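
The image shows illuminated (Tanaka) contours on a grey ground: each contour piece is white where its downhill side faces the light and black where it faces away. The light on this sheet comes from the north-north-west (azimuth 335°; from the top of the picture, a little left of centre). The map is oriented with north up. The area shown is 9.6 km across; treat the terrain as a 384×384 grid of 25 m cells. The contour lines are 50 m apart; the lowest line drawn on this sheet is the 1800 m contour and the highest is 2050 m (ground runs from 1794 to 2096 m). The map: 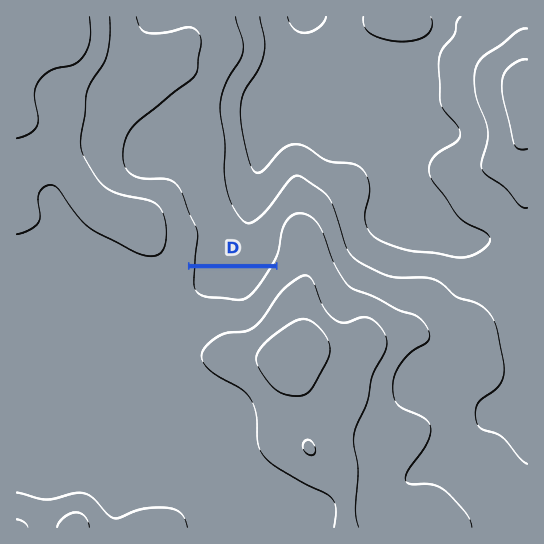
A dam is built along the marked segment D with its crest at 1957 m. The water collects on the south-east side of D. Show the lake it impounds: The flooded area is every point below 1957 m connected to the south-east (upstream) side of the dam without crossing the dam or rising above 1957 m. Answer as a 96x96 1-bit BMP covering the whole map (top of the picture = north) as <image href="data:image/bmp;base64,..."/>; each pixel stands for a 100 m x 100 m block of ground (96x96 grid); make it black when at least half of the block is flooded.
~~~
<image width="96" height="96" href="data:image/bmp;base64,Qk2+BAAAAAAAAD4AAAAoAAAAYAAAAGAAAAABAAEAAAAAAIAEAAATCwAAEwsAAAIAAAAAAAAA////AAAAAAAAAAAAAAAAAAAAAAAAAAAAAAAAAAAAAAAAAAAAAAAAAAAAAAAAAAAAAAAAAAAAAAAAAAAAAAAAAAAAAAAAAAAAAAAAAAAAAAAAAAAAAAAAAAAAAAAAAAAAAAAAAAAAAAAAAAAAAAAAAAAAAAAAAAAAAAAAAAAAAAAAAAAAAAAAAAAAAAAAAAAAAAAAAAAAAAAAAAAAAAAAAAAAAAAAAAAAAAAAAAAAAAAAAAAAAAAAAAAAAAAAAAAAAAAAAAAAAAAAAAAAAAAAAAAAAAAAAAAAAAAAAAAAAAAAAAAAAAAAAAAAAAAAAAAAAAAAAAAAAAAAAAAAAAAAAAAAAAAAAAAAAAAAAAAAAAAAAAAAAAAAAAAAAAAAAAAAAAAAAAAAAAAAAAAAAAAAAAAAAAAAAAAAAAAAAAAAAAAAAAAAAAAAAAAAAAAAAAAAAAAAAAAAAAAAAAAAAAAAAAAAAAAAAAAAAAAAAAAAAAAAAAAAAAAAAAAAAAAAAAAAAAAAAAAAAAAAAAAAAAAAAAAAAAAAAAAAAAAAAAAAAAAAAAAAAAAAAAAAAAAAAAAAAAAAAAAAAAAAAAAAAAAAAAAAAAAAAAAAAAAAAAAAAAAAAAAAAAAAAAAAAAAAAAAAAAAAAAAAAAAAAAAAAAAAAAAAAAAAAAAAEEAAAAAAAAAAAAAA//AAAAAAAAAAAAAA//gAAAAAAAAAAAAA//wAAAAAAAAAAAAA//wAAAAAAAAAAAAA//4AAAAAAAAAAAAA//8AAAAAAAAAAAAAf/8AAAAAAAAAAAAAAAAAAAAAAAAAAAAAAAAAAAAAAAAAAAAAAAAAAAAAAAAAAAAAAAAAAAAAAAAAAAAAAAAAAAAAAAAAAAAAAAAAAAAAAAAAAAAAAAAAAAAAAAAAAAAAAAAAAAAAAAAAAAAAAAAAAAAAAAAAAAAAAAAAAAAAAAAAAAAAAAAAAAAAAAAAAAAAAAAAAAAAAAAAAAAAAAAAAAAAAAAAAAAAAAAAAAAAAAAAAAAAAAAAAAAAAAAAAAAAAAAAAAAAAAAAAAAAAAAAAAAAAAAAAAAAAAAAAAAAAAAAAAAAAAAAAAAAAAAAAAAAAAAAAAAAAAAAAAAAAAAAAAAAAAAAAAAAAAAAAAAAAAAAAAAAAAAAAAAAAAAAAAAAAAAAAAAAAAAAAAAAAAAAAAAAAAAAAAAAAAAAAAAAAAAAAAAAAAAAAAAAAAAAAAAAAAAAAAAAAAAAAAAAAAAAAAAAAAAAAAAAAAAAAAAAAAAAAAAAAAAAAAAAAAAAAAAAAAAAAAAAAAAAAAAAAAAAAAAAAAAAAAAAAAAAAAAAAAAAAAAAAAAAAAAAAAAAAAAAAAAAAAAAAAAAAAAAAAAAAAAAAAAAAAAAAAAAAAAAAAAAAAAAAAAAAAAAAAAAAAAAAAAAAAAAAAAAAAAAAAAAAAAAAAAAAAAAAAAAAAAAAAAAAAAAAAAAAAAAAAAAAAAAAAAAAAAAAAAAAAAAAAAAAAAAAAAAAAAAAAAAAAAAAAAAAAAAAAAAAAAAAAA="/>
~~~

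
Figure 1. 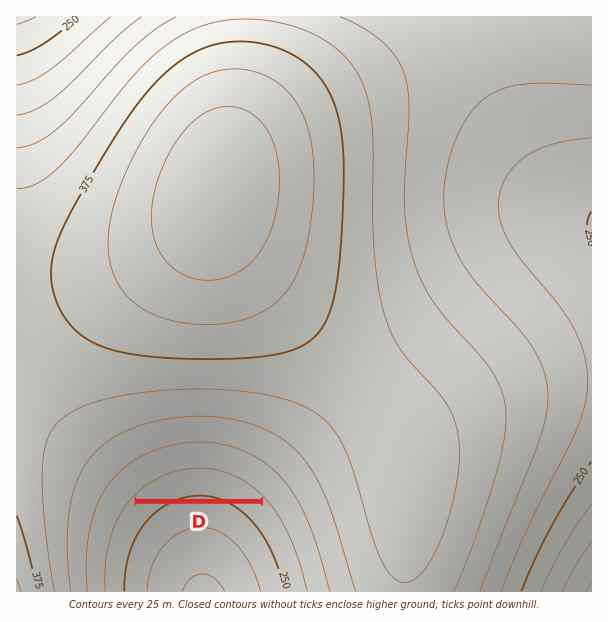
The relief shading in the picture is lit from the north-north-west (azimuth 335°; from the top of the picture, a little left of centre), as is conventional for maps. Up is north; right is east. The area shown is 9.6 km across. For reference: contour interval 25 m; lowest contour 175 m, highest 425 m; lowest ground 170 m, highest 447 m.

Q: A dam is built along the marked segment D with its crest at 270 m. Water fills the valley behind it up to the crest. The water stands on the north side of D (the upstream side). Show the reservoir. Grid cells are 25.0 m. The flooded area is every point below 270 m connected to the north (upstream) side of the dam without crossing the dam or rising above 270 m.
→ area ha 58.6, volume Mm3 5.29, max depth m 22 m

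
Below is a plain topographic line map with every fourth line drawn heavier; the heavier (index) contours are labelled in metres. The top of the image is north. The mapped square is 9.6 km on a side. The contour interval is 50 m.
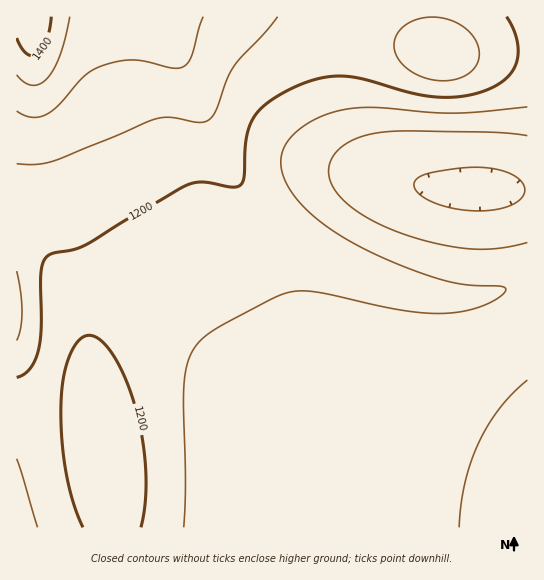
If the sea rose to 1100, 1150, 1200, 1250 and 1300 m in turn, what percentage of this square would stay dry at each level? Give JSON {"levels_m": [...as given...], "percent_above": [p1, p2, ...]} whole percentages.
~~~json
{"levels_m": [1100, 1150, 1200, 1250, 1300], "percent_above": [90, 57, 31, 12, 4]}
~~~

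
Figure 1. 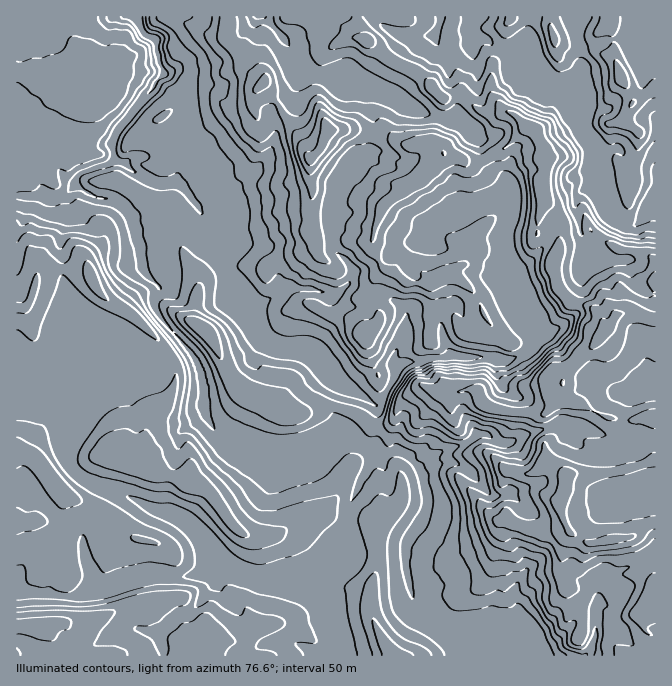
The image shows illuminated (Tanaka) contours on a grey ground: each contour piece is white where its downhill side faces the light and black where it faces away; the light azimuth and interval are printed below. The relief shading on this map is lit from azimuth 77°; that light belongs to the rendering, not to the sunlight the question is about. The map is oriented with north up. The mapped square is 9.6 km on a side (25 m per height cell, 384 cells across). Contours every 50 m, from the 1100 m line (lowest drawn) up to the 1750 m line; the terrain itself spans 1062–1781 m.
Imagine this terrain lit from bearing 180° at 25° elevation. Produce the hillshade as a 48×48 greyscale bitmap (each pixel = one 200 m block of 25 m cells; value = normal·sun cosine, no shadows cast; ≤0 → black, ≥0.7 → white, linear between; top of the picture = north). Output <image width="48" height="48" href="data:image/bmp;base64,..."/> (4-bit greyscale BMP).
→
<image width="48" height="48" href="data:image/bmp;base64,Qk32BAAAAAAAAHYAAAAoAAAAMAAAADAAAAABAAQAAAAAAIAEAAATCwAAEwsAABAAAAAAAAAAAAAAABEREQAiIiIAMzMzAERERABVVVUAZmZmAHd3dwCIiIgAmZmZAKqqqgC7u7sAzMzMAN3d3QDu7u4A////AJqqqod3eZmZmqmaqKq5Q0V5mZqr3vmGq5qqqpiImHiYiaqqmaq4RFaaqqqs3MqIu1ZmZ5qqunZmeImZiZqmVnm7u7q925qKuxERIjWJq6ZFd2ZnipmHd5q8zMvN3KqYiVVWVUQ0VnZFZVVnmZiIiKqqzdzLu6uoaJqqqZl1RUZnd4mZmId4iaqZrd26qru6h6qpmau7u6iJq8u7qIh4iZqqrN7Ku93Mprqpmau8y5mb3dzLuYmJmYiavO79ze//6rupmZqphmit3Lu7u5mqqYeJve//zbzd3aqpqpl1RHrNt3iau6mauoiJvMy6uoZni5mbupdVeL3bdVVnmqiIu5iJp3d5uYh3aIirmGZ6ze7IVVVVZ6d3ipmqc1aaqpmYh5q4V5ve7tyFVnZmZpl3iJq5R7zJiqqqmauUe97tyohDRnd3d4p2d5qXi7qah4mau6lWm8yph2U0aJmYh3iHeLp4uTJJY1Z4ioZoh4iIh1NGmqu6mHeqrdzLcyNFVXeIiGaJhmd4h1Npu83dypq87//9mbymZ4mqqmeZmGZ3iXWLzN3cy7uI7e/+///szMupmniJmXZnipibzLqYmYZmnd7e/qms7sl2VZmJmYh3eKmruod2VWapOsurlSWKu4eIdZmZmZmIeJmrlmZmV5vbIBMhACNHmZmqqpmZmZmZmWnLdVRFib7qgAAAACEAR7zLqqqZmZmZpkzpZmZoms7suIVHibkgA63LqrqZmZmbg6/XV4qrvN3Myrze7tqDAWq7q8upmZq6N9xTWJvN3biLypm6u3aZhVebzLuqmsyUOXQTeZq8yoZ4u6qpqHir3WZ5qIqqrMgzZTVombiId3iYzt27l4ms61RFRXmqvIIkh3eZm8uZrKis7t3ch4msxkM0SHiZqUNVqpd4q7zd/sqsuYipiZqrp3QzV3d3hleIqZd4mHrN2r3Kd2VoqqvJmYd2ZXVVQmmJmZiJmHmruLzKiHd4maraeYl0IVMzEmh6mZiJmaqqqZmbqZmHiaireIcQADIkRVWKmYeZmaqpmYiLu6mHeah6lnImZERVZUaqmHiqmaqZqZh5zcupmJiKhUOMyIiYV5q4Znqpqpmauph3ve27upmadlebyqu6mZlniZqZqomcy5h1ac3dy6upiImpqpqb2oV5vLmZq5id3ah2Z4ztvNypu5mompmavKjLqqmavdqqvtuZqpmmWMypiIqpvJmqqqmrqZqr3uulfe26h2UiR4y4Q3zd3Jqqq8xYqpm8zMyEZ4mHMREmu7uDNJvOuqqru76UeZm7u6t1URNVRFiry7QAN5iKqqqqqqzXN5mZm8p2MUV3is27dzACaZiprKqpmZnMU3mZmbl3RoiavMlWVRNompq8eZmYiZmrhnmap2Z4iZq8y3NEVmiay6qpZoiIiIiYjKq6p1Z5q7zclkR2ZYmb7MuViIiIiHd0m8zMl2aKq83YVWeYhqqsyruHmYiIh2Q067ualli6qZl2iZmZmc27mJmpmYiIh1II/rl4lTnbunU2zLmJms7Ld3i5mQ=="/>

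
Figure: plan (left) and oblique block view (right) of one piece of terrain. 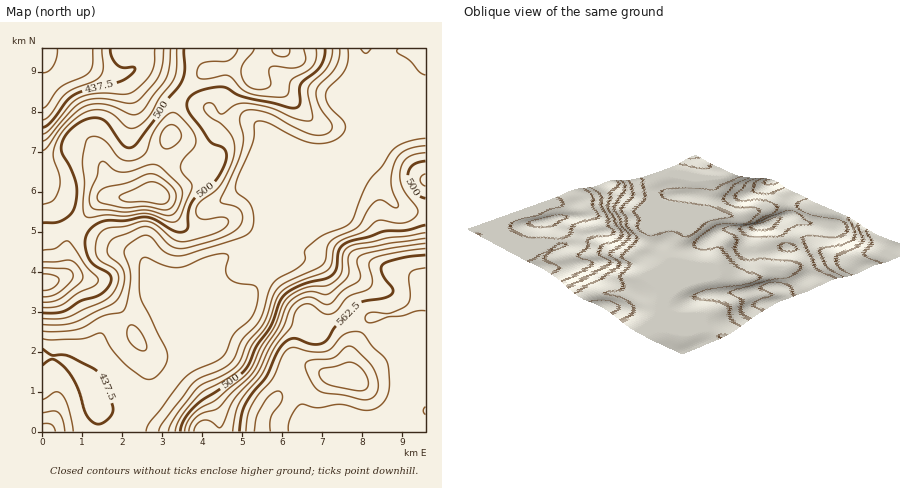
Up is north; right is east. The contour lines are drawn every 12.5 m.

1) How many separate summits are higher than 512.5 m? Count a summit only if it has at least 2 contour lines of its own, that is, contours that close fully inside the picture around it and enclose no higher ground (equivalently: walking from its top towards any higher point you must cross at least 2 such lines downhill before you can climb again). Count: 2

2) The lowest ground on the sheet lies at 405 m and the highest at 610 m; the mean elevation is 495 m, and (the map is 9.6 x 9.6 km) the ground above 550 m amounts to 15.4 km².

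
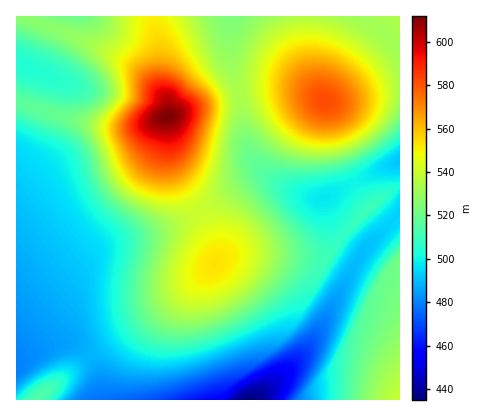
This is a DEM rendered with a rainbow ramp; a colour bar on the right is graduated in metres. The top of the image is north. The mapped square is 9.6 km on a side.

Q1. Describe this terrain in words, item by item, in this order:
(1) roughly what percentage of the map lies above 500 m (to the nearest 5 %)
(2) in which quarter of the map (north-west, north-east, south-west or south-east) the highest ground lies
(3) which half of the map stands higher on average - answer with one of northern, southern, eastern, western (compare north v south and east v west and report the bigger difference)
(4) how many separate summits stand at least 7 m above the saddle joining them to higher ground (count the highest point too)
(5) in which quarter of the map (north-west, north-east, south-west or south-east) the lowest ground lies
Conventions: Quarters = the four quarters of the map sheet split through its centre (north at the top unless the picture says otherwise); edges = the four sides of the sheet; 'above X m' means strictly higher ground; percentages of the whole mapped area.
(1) Ground above 500 m makes up about 70 % of the sheet.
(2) The highest ground is in the north-west quarter.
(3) The northern half stands higher on average than the southern half.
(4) Counting only tops that stand 7 m proud, the map has 5 summits.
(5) Look to the south-east quarter for the lowest ground.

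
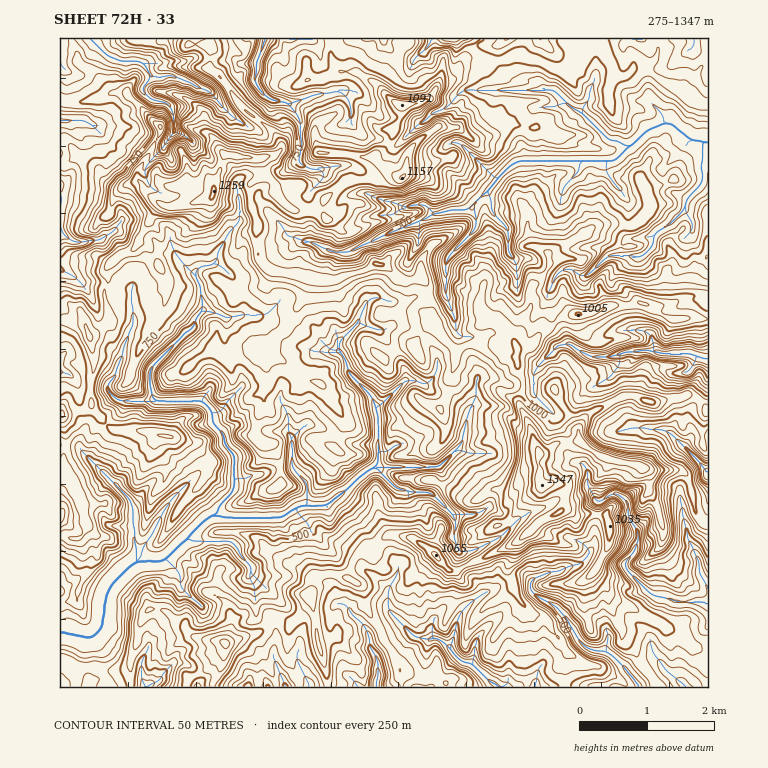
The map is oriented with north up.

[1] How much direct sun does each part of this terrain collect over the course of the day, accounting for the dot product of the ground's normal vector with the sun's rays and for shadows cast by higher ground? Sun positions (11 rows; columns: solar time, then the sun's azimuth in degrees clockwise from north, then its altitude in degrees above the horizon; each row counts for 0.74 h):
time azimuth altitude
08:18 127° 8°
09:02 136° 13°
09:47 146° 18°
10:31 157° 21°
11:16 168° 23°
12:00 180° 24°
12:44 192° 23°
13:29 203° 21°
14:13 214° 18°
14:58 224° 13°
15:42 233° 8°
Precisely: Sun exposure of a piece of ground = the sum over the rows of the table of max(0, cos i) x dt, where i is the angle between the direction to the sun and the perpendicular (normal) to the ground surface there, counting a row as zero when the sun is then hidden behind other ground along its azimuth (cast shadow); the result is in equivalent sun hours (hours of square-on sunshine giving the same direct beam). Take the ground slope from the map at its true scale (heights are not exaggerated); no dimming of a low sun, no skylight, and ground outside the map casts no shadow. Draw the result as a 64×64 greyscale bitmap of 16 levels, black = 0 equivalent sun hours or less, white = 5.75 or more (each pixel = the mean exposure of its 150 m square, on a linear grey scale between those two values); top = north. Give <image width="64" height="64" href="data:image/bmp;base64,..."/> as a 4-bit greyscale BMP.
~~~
<image width="64" height="64" href="data:image/bmp;base64,Qk12CAAAAAAAAHYAAAAoAAAAQAAAAEAAAAABAAQAAAAAAAAIAAATCwAAEwsAABAAAAAAAAAAAAAAABEREQAiIiIAMzMzAERERABVVVUAZmZmAHd3dwCIiIgAmZmZAKqqqgC7u7sAzMzMAN3d3QDu7u4A////AJeHeYe2JYx5rMi4uZmWbIV6vLhoUl3Lqrmb7tlKczepqZl3iKt0FKnKu7i3q4eqZXhkNAADv83Jiazsc4tDi8liEQJZerZpmrvbmai7ialVhDMjADjsurpppyEntkjLqAAAAkmIimZ4rLmIiIhqgzlyIgEVprmqqqlAAV23e6qXESIjR4dnqXZHq6iIhll4WVIAAkWmequ7qCGZSYiqqVNVZUNnmYhQAAAUeJl1RWV3Q0mblag4u7uSFaeYeMl1UpqlVVaphSAAAyBoSIZDJaU2rKaWbJWqulNJaqZ7hDVlvYVVZWhQAAAhIREFpkJqhWu6uXc2ynliE3zMqJQAAAFYVVVDIAAANiAAAFqoiKmJi7vMq4JKphFJy8umEQACNWV2VCIAAANBAAADQyaa3qmaur7/6WWVKf//23VBR7y3mIhUIQAAAAMxACISRpuUOLWr3f2N23UxI0jrhSbdunarqoUyAAAAJXUBaHURISR6hjnOmP/ry7dBAVpCbe2od9vLd1MhAAIwACd1MgAASaloitkQOv/v/ty2J6cY/qZY3rqcdFchAAAANkEQAAI1iL3tUhAQKv///+dWyzJ+uYq5vLdGdYUxESR1AAAAAiIVzKMCAVhSO//GWoeZVYuWrBOXETWUimQkQwAAAAABEBIQAAMhVYgye63siHYliWaeNmR6ZIhbpjEAAAAAAAABIgAAAAAAAVMV7+q5Qkl2V5aJeKdli1W7lVh1VBAAAAExAAAAFGIUaGIWhBFVTaVmZMlSJDh9o3y5Q33+lTQQA2IAAABGV4eHzpVVAAJKxWVlpjIBXIjaSLtzRWm4a5USIAAAEzIiVHZ724Vpaad2dVKEQxRq2Jy1mUVRAiFp2lIAAiViEyICR2QiSG7978vKUVMkWLi9urp5VJqGJKqptiAAAAASIBE2dCEFiu7JZWQlQ0i7mpyquoQ0StpWy6y7U3mapRAAA0WIdnqrYxARAChGm9y4ms7McSi8uVe5hSEjYTZ5c2iHZmJJrFAAAAIRSMusvLuJqGIzObYiVWQmmnOrpkaFVGeGQQIzAAAAASVF3KmVVDEAEAJTN4h3EnmnQ2qqqXVneIQwACMAAAEkV3q5ymAAAABGQlqKupu7qlMzSKvLZVZnNhAAAUESNXmXiyR4EAAAAAAleceGu7qnRDNpq6ZWZDNkAAIAFoZay6pkEzMQEAAAA0e1eYm7u5ZUNzN1AWmJu1EBZQAAKJQjaIEhNhPKAZvMg4g2mXm5ZAF7sxAYmYdiAyJVQAAAAAAAAANpglkjrd26qamJp1QyFc3YaJWGVUaoIAIhAAAAAAABiXi0OGESat2quoqEETRJ3ZfOlmd5q5cwACIAAAAAAABViYdHpBEVqmiZhlUwAVqoW9hYd5zJh4IAEAAAAAAAAqmpiVWqMQFVRmVXZohkeGEohGuEmYVmiiAEiFIAASNIu5eadHukASQzM0aZmYkzEEQVmTFWVlQ32quGRmQY3M25YnmVWLhCUxIiNHh6jIE4ZFeGInqXMjNs3Muoeqrv/0YxNXd2q5UQNEVnerrMpnmYd1MTd1MiUje83u7/+URlVBFFZ3aIl3nMqqdoq8qIURRDIhVlIiBTEgADibx1QhEQAlVnZ3iHqoebqXirupmGmpZRFlVAAUMCAAAAEAADRgACZ3dnh2WJZWes3N3dzNy8u4ISZoURRhEAAAAAAAAAADiph4p0NHRHed24UySe/rYnQQMyMhESQAAAAAAAAAFFZXyqh0R4MomrUhEAAABrggMyAgEQAAGHVQAAAAAQEjRUFL6lR6vJindDERAAAAAoEWQAEBEDR2QyMAAAABACAAAAGJeb3MtYlmVAABQgAAEQSUAAAQRiFHZmIAAAEAImdRATi4nf7IaZhmib7ckgAAAAQgAAAQAAF6l0MQASAmVHlDOaq639lUdnz+37Y2YQAAAAAAATIAAANoh7cQEkUzN2iG7//dzZlVvt2UeqdDEQAAAAASRBAAABEhSpQCVEMknKu2et65V1rHMmc1l1MxASAAACZTIAAQIgFGiDIVVUWtyCVkNYdXeXRUNZUkr//N63QRIxIxAAARFXUzYgVWZDeRdmhVWHfJRXQAS+7e//+XiWMRABIAAAFGZHy2KnZRECEwARM6tncQAAARFYhJdmjahiAAATEAASQzEjRXliAREQACACnu67EBRlWaciVnvah7YgAAARERABdANVVTEhERACEBd1QkiQO7mFRBFXQUVty5ZXeau5YgE0MkVyEhMhEQAAMQAAAEEQAAAAMRm3E7h4qt3tuEIkIQI0VhAQIyI1EBVQAAAAETEAABaVAY7tQkasqnVmRKyDEUZ4ABRVVXYQMAAAAAAAEiABQRYQBDMxI2ZGQgEp2nh1aLy7qnZWQAABAAAAAAEQJAIRa7YAACM1VBEjE5yXmoib3piZh5UAACEAAQAAAAAAERaWeqQBIjNFdjJ7WHVEa9y3ISJHYAABAABBAAE1MQAjZxAAGFEQAAAAF8pnZ7qsx0IBIyAAAAAAFlEAAiSaqYmCAAADeYiZh1fMuXV7u8hCMyVzAAAAAUnGIRASEiE3hQAAAAFFdmeazcmJh2WKchI2aCAAAAE1QiIjIAIkQ0IQAAAAATJmZniXM1eZZEVnQRVkEBNVaJzbqXZhATICQyIQAAAAIDMiRTEWZohTMkeFJWITWbp5plVEQzMBEANkIRAUQQAABWICMXdURFYiVEZW"/>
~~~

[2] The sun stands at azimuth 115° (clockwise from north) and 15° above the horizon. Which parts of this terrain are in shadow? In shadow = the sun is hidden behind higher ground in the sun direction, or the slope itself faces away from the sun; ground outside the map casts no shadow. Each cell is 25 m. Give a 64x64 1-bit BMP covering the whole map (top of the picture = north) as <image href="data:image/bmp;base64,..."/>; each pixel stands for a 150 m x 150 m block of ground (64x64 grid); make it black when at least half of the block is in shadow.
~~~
<image width="64" height="64" href="data:image/bmp;base64,Qk0+AgAAAAAAAD4AAAAoAAAAQAAAAEAAAAABAAEAAAAAAAACAAATCwAAEwsAAAIAAAAAAAAA////AAAAAAASchLBgAEAQAL8AsGKAQCAP/4Fw4hBgYA+/gXDicACAH7/BYMPQAIg/3+FggNgMgD/P5aCDbAyAD8fn4AFiGAMv98/AIDg4AD//j8AgHAAAN/+f4DAE+BAj/5/kGQT+IED/3/4eYB5wQH///x74BzjAN///mP4DOPBb/////wM4sFn/////w3mwbC/////jebDsOP+//zPhIfY+f7//gPEB0T9z//+CAAPAP3H//4MAAMA8YP//giAAQDxA//+B+IggeMB//7nRgCB48H//OAKB/PgA//98AAD//AD//34A6f/4APv+Z4AZEPyB///n7zu46AFfPOPvubwAAwmO4OG5ngAHCYBz/zjPAAcYADAAOMegB3hggAwwQ7AH+GAADDJB+AGA4AAANgDAAdjhPwA8AIAAgeN/5jwAjAAB4z//PAGcAAHzt/w+McwPjfPDfT8AfF/t58D9/4B4f/7zAB3/xDgA/384Hf/AOBA//3wH/+AYEA//PCP/8BgACP4+cf/hmjAAPjpx//GaHAAfnuB//4z8MA+t5H//wH4wA+f2P//EYLAAA/A///9/+AAA+D//vm/MAAAQP/895+4AAQA//3P758BDAT//c//ggAcAP//n//4H2wA//8fH/gATAD//h84/AAMAN/+P2B8AAAAx/wfYB0AQAOM+B/gj5iAIw=="/>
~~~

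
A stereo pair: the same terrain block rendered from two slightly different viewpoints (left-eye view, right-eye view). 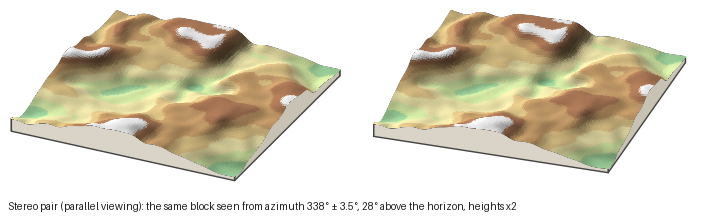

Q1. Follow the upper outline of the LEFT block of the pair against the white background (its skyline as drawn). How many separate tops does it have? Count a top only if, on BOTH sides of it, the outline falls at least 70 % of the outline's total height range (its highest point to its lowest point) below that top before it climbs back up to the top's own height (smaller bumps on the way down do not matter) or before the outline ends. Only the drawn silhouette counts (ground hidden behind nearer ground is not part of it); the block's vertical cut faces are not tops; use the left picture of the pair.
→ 0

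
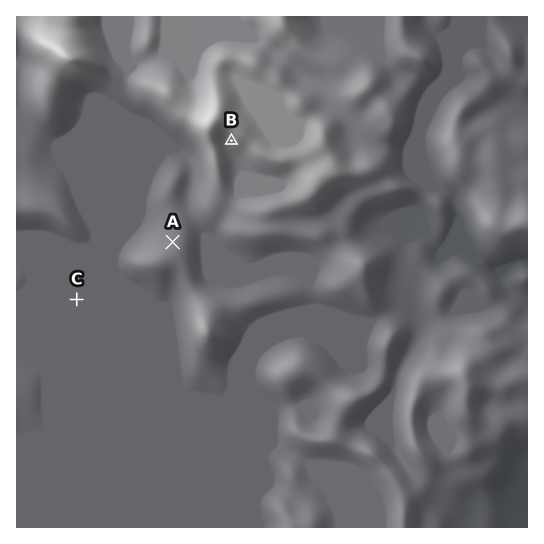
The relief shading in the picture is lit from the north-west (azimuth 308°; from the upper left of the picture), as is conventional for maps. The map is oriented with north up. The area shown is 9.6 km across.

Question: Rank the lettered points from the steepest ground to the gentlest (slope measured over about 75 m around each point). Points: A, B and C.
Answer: B A C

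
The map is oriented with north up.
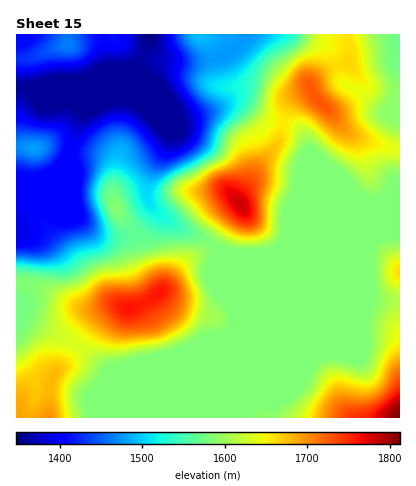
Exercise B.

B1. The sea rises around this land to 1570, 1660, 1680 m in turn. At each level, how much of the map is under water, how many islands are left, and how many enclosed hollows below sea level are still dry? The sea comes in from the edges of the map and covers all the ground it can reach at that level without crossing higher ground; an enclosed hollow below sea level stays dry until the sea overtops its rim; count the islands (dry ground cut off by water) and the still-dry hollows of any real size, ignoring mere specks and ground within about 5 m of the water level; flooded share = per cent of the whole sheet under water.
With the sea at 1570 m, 31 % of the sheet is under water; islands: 1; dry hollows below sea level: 0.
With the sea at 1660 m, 84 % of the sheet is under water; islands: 3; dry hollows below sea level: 0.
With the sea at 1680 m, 89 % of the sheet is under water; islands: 3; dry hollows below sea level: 0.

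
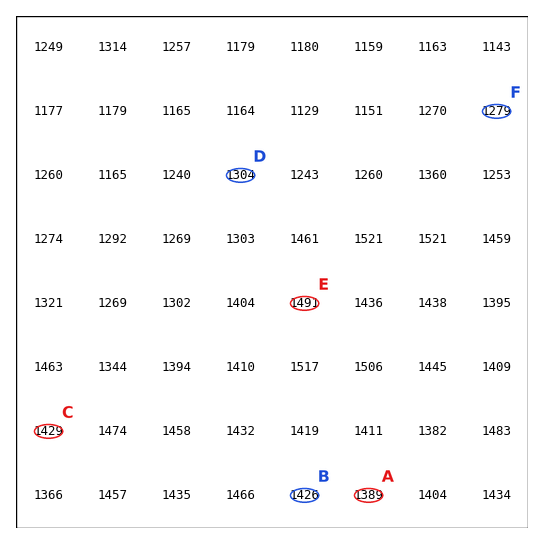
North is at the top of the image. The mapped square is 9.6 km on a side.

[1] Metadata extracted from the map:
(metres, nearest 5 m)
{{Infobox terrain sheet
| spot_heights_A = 1390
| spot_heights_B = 1425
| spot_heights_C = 1430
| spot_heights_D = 1305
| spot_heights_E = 1490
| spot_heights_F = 1280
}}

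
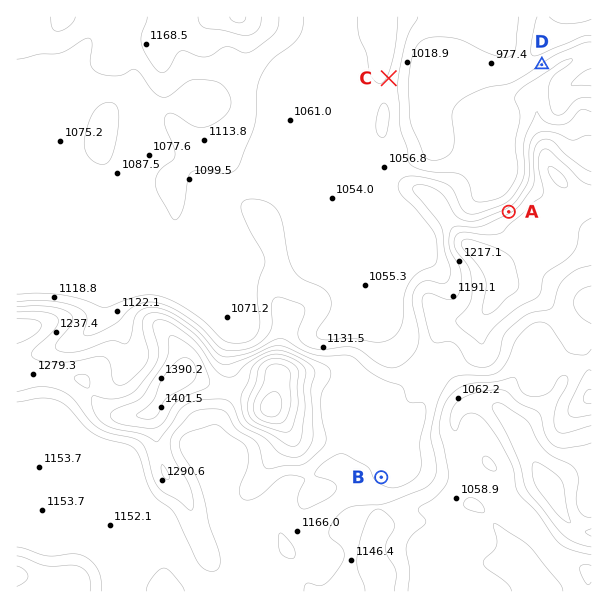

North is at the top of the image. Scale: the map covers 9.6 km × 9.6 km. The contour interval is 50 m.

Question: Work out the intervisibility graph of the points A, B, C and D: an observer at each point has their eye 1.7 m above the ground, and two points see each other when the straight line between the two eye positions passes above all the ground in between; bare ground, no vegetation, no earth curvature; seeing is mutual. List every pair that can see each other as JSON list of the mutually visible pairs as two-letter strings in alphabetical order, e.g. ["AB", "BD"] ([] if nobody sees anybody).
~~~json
["AC", "CD"]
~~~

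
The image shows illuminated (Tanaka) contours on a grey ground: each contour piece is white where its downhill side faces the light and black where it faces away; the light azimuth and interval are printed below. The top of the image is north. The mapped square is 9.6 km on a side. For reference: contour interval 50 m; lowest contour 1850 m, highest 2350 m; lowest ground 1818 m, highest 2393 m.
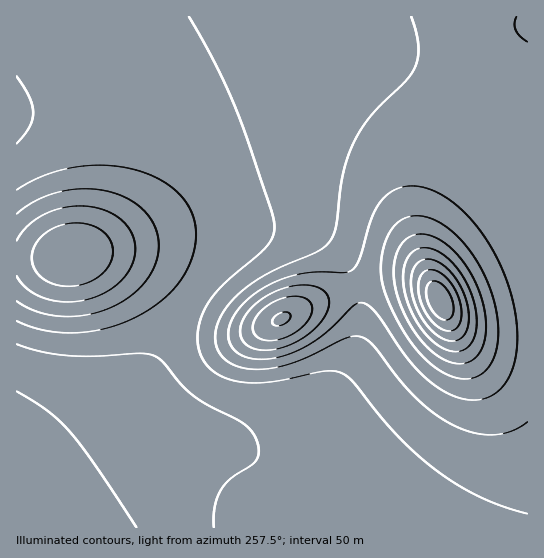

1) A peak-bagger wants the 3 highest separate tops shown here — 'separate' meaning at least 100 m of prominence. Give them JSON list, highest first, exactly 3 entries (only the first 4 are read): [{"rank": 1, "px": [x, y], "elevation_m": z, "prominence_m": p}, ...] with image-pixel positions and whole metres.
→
[{"rank": 1, "px": [439, 301], "elevation_m": 2393, "prominence_m": 575}, {"rank": 2, "px": [281, 319], "elevation_m": 2206, "prominence_m": 147}, {"rank": 3, "px": [71, 255], "elevation_m": 2149, "prominence_m": 209}]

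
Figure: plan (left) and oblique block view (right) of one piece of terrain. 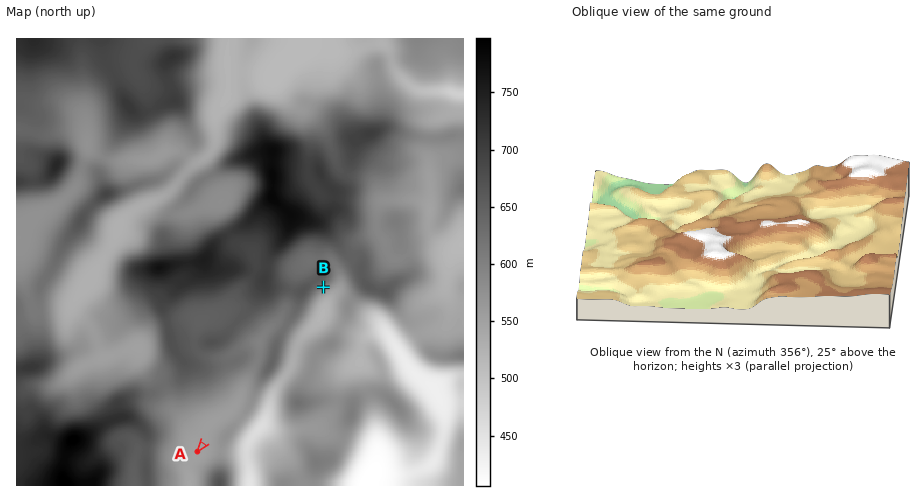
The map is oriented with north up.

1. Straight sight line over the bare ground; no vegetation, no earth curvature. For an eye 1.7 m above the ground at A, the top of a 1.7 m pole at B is hidden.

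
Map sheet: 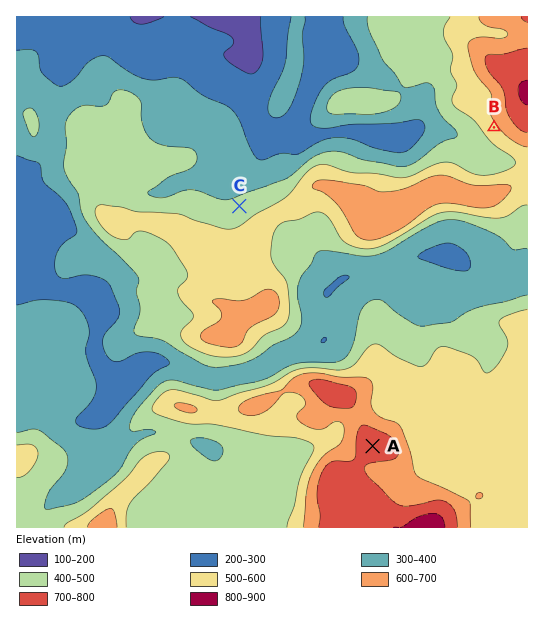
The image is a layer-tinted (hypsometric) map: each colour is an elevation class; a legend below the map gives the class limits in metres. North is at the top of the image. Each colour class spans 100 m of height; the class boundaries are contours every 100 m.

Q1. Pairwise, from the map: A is higher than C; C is lower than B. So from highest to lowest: A B C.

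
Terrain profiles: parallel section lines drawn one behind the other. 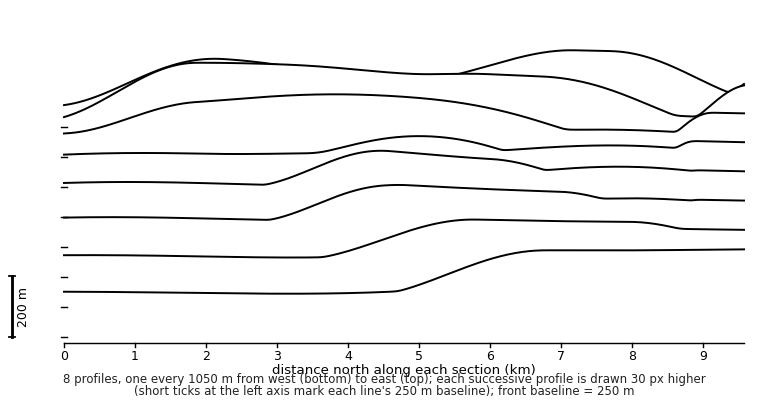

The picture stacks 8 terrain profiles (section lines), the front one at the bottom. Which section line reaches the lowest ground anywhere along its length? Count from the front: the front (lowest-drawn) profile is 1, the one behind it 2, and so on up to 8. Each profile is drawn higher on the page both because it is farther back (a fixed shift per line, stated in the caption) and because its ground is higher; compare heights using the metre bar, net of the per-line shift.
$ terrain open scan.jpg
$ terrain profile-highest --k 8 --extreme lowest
8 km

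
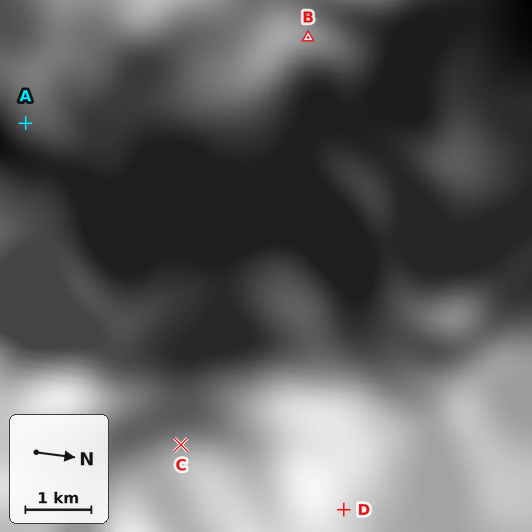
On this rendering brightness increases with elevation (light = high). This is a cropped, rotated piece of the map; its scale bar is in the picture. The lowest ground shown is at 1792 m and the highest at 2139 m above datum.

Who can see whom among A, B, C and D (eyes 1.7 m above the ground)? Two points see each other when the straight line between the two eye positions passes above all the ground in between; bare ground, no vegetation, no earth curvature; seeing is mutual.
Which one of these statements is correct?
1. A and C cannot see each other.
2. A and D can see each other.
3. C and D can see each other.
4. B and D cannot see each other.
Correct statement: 4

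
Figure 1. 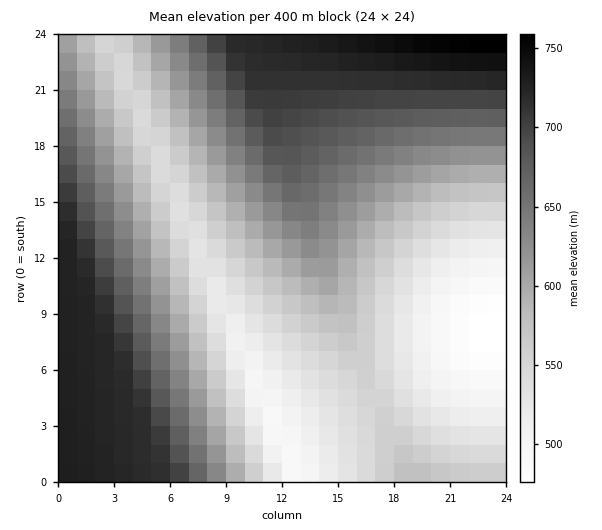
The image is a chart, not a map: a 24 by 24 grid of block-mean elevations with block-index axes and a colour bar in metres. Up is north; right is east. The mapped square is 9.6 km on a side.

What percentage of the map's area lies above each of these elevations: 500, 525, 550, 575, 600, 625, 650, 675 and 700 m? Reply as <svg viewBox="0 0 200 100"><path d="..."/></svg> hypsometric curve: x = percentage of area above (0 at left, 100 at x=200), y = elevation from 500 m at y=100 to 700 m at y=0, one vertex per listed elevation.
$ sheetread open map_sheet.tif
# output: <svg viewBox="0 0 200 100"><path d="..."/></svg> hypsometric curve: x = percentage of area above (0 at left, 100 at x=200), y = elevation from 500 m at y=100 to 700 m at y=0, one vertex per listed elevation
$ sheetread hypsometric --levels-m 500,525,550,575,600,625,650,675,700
<svg viewBox="0 0 200 100"><path d="M188 100l-17-12-25-13-27-13-18-12-17-12-16-13-15-13-14-12"/></svg>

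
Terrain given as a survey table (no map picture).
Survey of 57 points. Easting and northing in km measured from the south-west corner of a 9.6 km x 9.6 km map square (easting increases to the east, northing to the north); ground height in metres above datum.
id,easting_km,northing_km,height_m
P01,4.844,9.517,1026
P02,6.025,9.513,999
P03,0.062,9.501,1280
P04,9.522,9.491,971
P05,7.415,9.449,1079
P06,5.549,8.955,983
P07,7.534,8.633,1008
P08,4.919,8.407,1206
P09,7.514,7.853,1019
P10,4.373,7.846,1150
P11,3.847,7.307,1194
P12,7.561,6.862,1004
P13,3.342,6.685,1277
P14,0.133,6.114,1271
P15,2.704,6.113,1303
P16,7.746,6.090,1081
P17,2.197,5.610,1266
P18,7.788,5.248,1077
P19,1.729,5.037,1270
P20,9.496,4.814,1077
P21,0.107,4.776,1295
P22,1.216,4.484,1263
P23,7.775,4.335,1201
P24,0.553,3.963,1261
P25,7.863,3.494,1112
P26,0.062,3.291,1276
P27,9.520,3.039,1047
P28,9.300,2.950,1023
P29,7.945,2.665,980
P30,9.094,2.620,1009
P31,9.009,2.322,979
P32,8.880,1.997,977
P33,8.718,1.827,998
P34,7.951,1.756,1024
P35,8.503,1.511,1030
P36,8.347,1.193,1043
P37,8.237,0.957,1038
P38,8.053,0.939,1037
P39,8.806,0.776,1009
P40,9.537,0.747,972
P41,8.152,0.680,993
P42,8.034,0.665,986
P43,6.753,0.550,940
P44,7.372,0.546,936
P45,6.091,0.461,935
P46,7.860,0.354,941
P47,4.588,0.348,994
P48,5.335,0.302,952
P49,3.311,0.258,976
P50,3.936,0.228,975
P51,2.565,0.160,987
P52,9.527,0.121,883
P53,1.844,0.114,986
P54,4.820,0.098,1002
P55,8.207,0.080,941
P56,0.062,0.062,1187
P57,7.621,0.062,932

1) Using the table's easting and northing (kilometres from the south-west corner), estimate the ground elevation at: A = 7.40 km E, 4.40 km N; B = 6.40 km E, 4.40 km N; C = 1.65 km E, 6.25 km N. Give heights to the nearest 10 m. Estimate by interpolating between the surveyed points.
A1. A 1180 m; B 1210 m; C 1270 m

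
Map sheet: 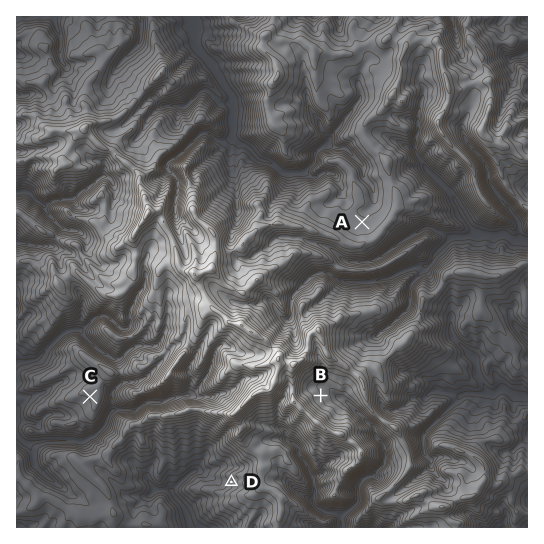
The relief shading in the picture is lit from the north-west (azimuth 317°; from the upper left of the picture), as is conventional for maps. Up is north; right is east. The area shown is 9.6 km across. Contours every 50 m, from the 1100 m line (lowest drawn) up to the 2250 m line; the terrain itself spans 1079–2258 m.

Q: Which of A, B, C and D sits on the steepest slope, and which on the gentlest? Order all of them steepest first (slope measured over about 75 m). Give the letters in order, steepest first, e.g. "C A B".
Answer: D B C A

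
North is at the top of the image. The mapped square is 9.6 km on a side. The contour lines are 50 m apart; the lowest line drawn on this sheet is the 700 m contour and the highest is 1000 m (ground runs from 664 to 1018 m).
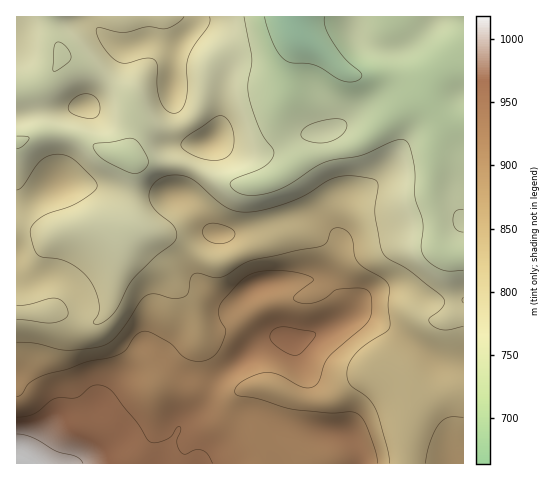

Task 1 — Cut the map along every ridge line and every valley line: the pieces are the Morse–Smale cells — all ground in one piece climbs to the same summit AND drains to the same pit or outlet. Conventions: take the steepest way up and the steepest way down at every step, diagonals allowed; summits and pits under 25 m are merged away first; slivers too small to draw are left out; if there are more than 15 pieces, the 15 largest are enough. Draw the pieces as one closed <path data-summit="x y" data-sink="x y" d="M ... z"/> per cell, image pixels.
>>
<path data-summit="18 463" data-sink="293 17" d="M300 35l-9 28-1 22-12 25 0 16 18 38-18 13-14 5 12 52-51 26-10 1-26-12-21-13-25-5-17-1-3 5-11 66-5 11-8 8-14 2-28-11-40 1 0 152 285 0 1-3-10-7-24-8-13-18-1-14 3-11 7-17-12 0-16 6-8 0-11-5-11-9-4-11-6-40 7 4 18-1 47-27 36-6 15-5 8-6 14-23 6-7 40-10 45 0 9 7 9 2-1 28 2 15 0 17-8 5-18 0-3 3-30 40-3 11 13 11 7 17 54-14 0-322-10-1-14 6-9 7-4 10-7 0-32-11-38-3-7-3-21-20z"/><path data-summit="291 340" data-sink="293 17" d="M418 245l-23 0-45 10-8 8-11 18-11 11-15 5-36 6-47 27-18 1-7-5 8 49 10 10 14 7 8 0 16-6 17 0 30 13 22 1 14-5 24-17 14-7 9-1 7 3 3-10 30-40 3-3 18 0 8-5-2-32 1-27-9-3-5-6z"/><path data-summit="59 183" data-sink="293 17" d="M61 183l-12 6-14 11-10 5-9 1 0 106 41-1 28 11 12 0 8-7 7-14 11-66 5-6 4-33-34-10z"/><path data-summit="210 143" data-sink="293 17" d="M295 26l-12 10-13 6-43 10-15 11-3 7-9 38-3 5-14 12 11 16 12 3-10 7-7 15 39 17 23 2 20-5 25-16-18-38 0-16 12-25 1-22 9-24z"/><path data-summit="348 438" data-sink="293 17" d="M383 370l-15 3-32 22-14 5-17 0-39-14-6 9-5 19 0 11 6 13 8 8 24 8 8 5 3 5 100 0 0-31 6-28-1-8-6-12-10-10z"/><path data-summit="357 31" data-sink="293 17" d="M463 16l-169 0 0 5 8 15 20 15 21 20 12 5 33 1 28 10 11 1 4-10 9-7 14-6 10-1z"/><path data-summit="217 234" data-sink="293 17" d="M192 166l-4 3-9 27-47 1-4 32 40 7 21 13 26 12 10-1 51-26-12-51-13 2-19-1-17-6z"/><path data-summit="173 87" data-sink="293 17" d="M293 16l-201 0 0 4 18 22 12 7 7 0 15-6 10 0 23 5-3 16-2 27 4 19 7 14 16-14 6-18 4-22 11-14 10-5 26-5 27-10 11-8z"/><path data-summit="85 106" data-sink="129 158" d="M62 54l-5 13-11 13-14 7-16 2 0 52 26-8 18 0 20 4 25 14 22 6 8-26 0-13-6-17-24-23z"/><path data-summit="173 87" data-sink="129 158" d="M91 16l-40 1 2 17 9 20 27 13 28 20 12 14 6 19 4 6 23 3 19-3 2-2-8-18-3-15 2-27 3-16-23-5-10 0-15 6-11-1-19-17z"/><path data-summit="59 183" data-sink="129 158" d="M60 133l-18 0-26 10 1 62 8 0 10-5 25-17 38 3 35 10 1-34-3-4-26-7-25-14z"/><path data-summit="463 463" data-sink="293 17" d="M463 388l-11 1-42 14-6 30 1 31 59-1z"/><path data-summit="17 35" data-sink="129 158" d="M50 16l-34 1 1 71 10 0 12-3 12-10 9-15 2-7-9-19z"/><path data-summit="210 143" data-sink="129 158" d="M136 121l-8 36 11 5 40 1 10 2 7-14 10-7-12-3-12-17-7 4-13 1-23-3z"/><path data-summit="217 234" data-sink="129 158" d="M134 160l-1 0 0 37 46-2 9-30-9-2-40-1z"/>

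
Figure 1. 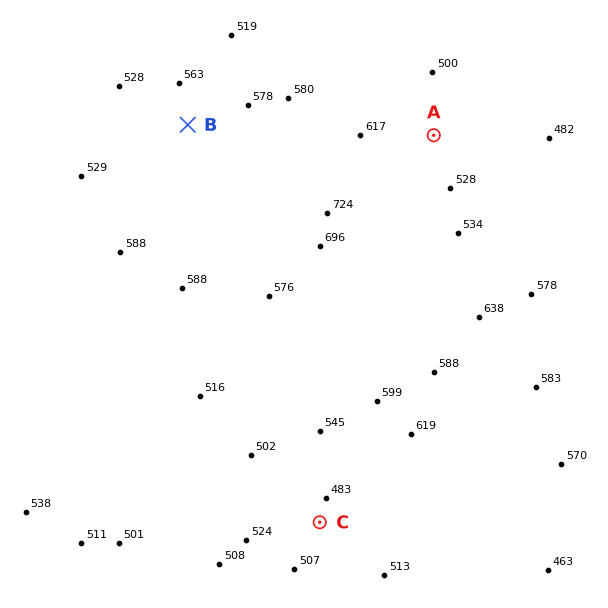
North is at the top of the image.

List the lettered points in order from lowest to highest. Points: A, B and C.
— C A B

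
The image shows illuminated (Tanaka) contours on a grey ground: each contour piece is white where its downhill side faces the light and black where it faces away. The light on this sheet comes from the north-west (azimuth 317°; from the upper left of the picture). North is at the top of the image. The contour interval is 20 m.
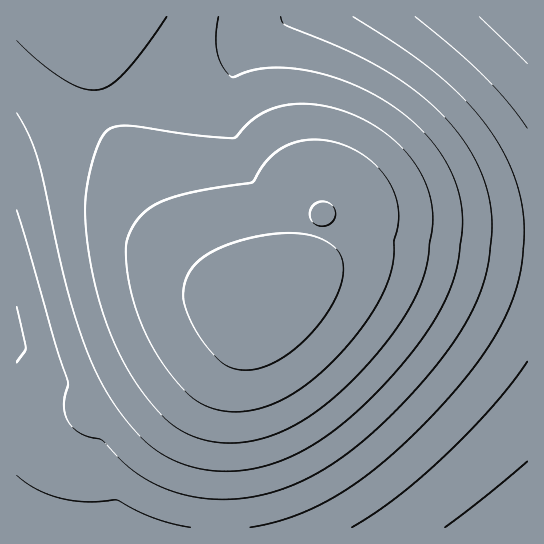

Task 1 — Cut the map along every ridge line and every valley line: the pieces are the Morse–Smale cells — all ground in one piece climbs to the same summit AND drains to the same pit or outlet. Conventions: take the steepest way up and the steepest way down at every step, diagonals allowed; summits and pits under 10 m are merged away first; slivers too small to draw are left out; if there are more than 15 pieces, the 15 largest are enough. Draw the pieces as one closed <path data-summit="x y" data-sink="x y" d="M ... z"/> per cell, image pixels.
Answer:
<path data-summit="271 309" data-sink="527 527" d="M325 213l-4 2-10 35-16 32-11 15-28 26-8 11-12 27-8 30-5 42-3 94 307 1 1-295-90-5z"/><path data-summit="271 309" data-sink="527 17" d="M527 16l-236 0-30 11-20 24-14 10-42 20-78 27 0 2 10 31 18 36 18 32 23 32 34 35 12 9 29 18 19 6 14-12 15-22 12-25 8-28 4-9 115 15 60 4 30-1z"/><path data-summit="271 309" data-sink="17 342" d="M106 108l-90 37 1 272 32-1 33-8 59-35 68-45 34-15 25-3-30-14-21-15-41-40-23-32-18-32-18-36z"/><path data-summit="271 309" data-sink="17 527" d="M267 311l-24 2-34 15-68 45-59 35-33 8-32 1-1 110 203 1 4-95 8-55 13-37z"/><path data-summit="81 17" data-sink="527 17" d="M290 16l-201 0-1 9 5 33 12 48 5 2 48-16 53-23 26-13 24-29z"/><path data-summit="81 17" data-sink="17 342" d="M87 16l-71 1 1 127 90-37-14-49z"/>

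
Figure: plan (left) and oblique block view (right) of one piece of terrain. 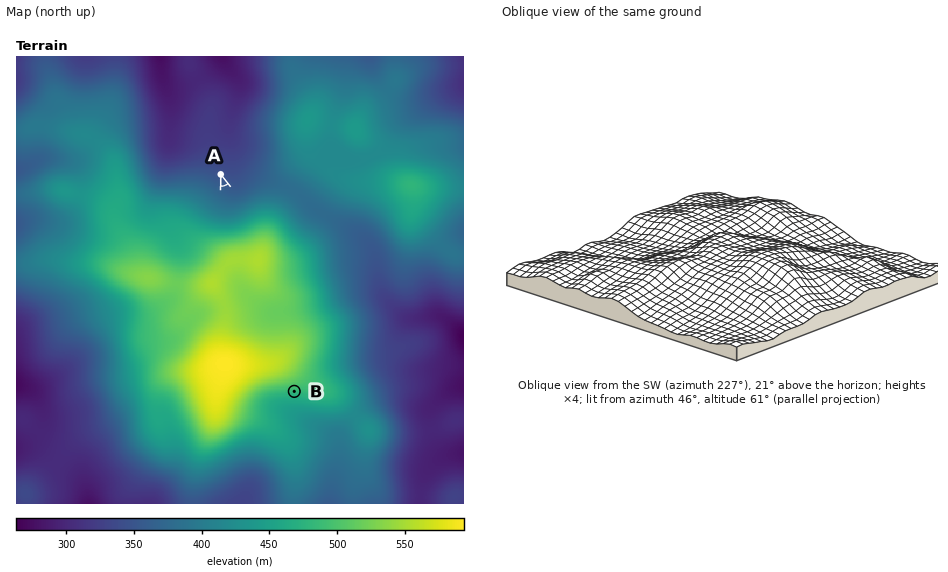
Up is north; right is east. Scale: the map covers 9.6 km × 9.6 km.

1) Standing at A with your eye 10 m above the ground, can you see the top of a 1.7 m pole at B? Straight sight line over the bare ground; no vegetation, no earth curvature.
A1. no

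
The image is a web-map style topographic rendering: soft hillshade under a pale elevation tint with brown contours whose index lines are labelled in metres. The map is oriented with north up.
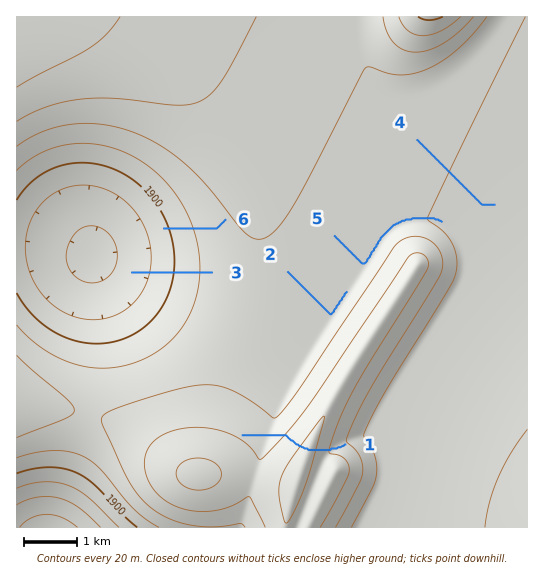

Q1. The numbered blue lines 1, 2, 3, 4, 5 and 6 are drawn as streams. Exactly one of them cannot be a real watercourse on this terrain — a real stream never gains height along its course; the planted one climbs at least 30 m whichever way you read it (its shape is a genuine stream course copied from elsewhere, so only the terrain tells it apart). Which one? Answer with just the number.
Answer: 1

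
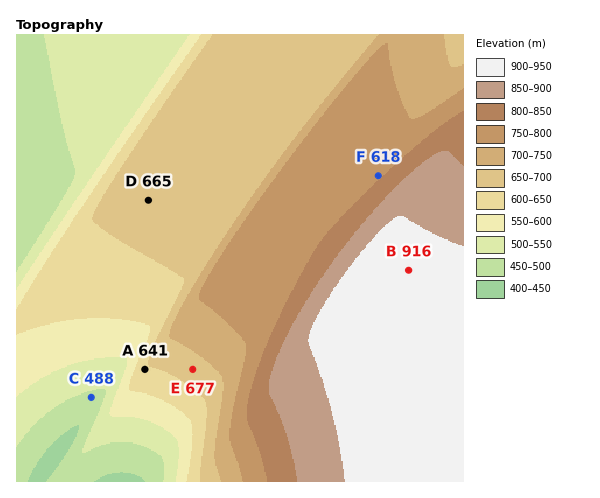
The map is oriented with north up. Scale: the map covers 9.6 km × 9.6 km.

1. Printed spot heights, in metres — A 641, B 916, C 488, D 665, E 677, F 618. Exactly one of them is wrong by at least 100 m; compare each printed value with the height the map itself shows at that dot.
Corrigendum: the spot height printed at F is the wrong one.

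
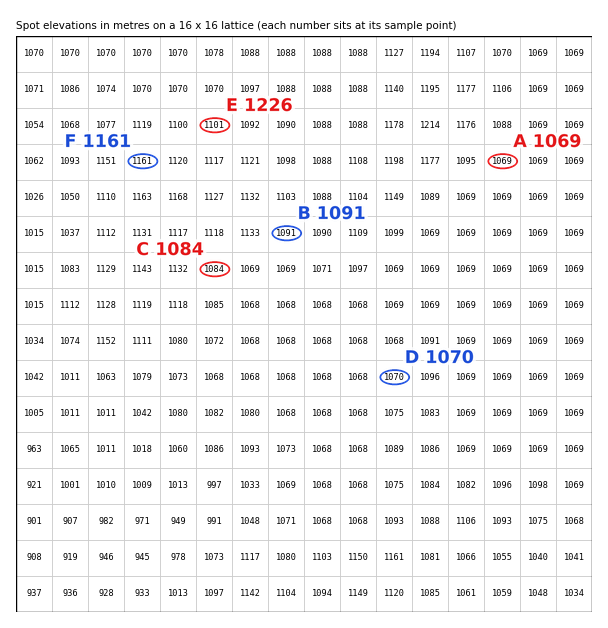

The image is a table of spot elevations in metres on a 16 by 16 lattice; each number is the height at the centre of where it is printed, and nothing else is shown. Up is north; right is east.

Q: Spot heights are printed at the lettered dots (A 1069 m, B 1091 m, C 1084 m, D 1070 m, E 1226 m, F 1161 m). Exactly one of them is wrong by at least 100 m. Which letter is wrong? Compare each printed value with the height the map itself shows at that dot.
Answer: E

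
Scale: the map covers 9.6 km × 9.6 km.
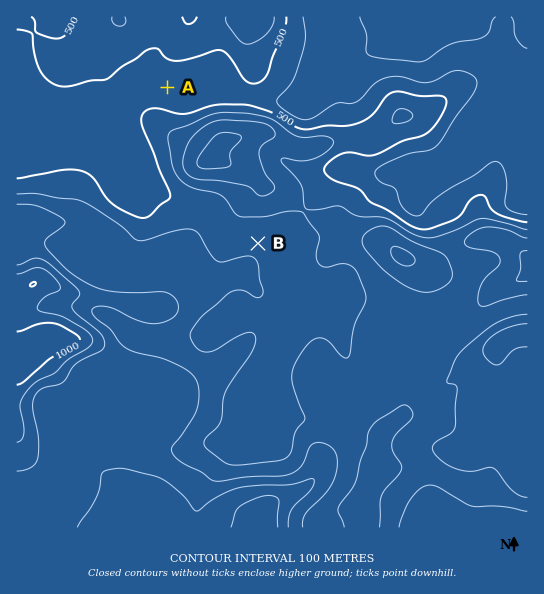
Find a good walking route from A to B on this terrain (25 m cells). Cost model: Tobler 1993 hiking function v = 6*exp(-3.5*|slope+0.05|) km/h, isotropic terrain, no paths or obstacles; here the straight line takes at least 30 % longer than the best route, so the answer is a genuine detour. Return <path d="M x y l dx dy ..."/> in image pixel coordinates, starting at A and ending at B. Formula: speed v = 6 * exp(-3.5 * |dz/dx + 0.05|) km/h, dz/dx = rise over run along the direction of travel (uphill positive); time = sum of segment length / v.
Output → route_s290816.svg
<path d="M167 87l-14 30 0 14 22 46 10 9 24 12 8 8 1 3 19 18 10 6 11 10"/>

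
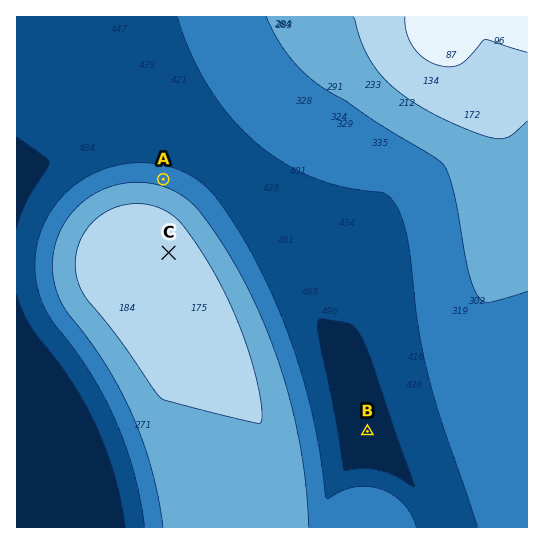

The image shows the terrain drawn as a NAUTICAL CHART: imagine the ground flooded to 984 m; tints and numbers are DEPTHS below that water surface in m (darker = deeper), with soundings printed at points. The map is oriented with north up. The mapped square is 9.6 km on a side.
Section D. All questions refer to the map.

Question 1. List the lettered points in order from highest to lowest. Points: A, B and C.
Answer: C A B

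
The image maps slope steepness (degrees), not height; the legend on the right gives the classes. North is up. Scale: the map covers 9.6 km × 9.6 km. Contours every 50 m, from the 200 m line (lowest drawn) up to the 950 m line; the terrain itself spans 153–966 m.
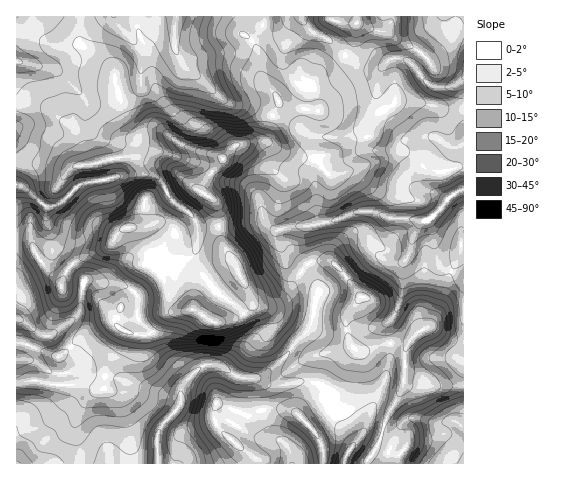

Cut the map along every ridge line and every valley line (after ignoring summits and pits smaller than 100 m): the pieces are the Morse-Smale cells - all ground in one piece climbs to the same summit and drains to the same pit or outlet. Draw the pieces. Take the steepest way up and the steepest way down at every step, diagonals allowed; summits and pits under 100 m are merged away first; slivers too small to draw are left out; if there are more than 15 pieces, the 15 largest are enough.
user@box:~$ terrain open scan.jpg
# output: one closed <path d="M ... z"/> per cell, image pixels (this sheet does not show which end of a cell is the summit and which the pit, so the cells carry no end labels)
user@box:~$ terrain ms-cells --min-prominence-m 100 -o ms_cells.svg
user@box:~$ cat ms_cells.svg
<path d="M414 101l-18 0-38 27-7 0-32-18-31-3-9-5-7 16-5 19-5 4-19 2-9 4-23 26-9 15 0 4 8 5 7 7 2 21 17 1 15-4 14 0 9 8 7 0 13-4 15 0 18-4 34-11 14 1 14 6 31 3 7-1 7 16 1 16 3 10 4 5 21 10 1-167-19-1z"/><path d="M242 16l-161 0-2 23 3 6 22 15 9 10 11 42 15 18 22 0 27 18 35 10 15-14 26-4 4-6 4-16 6-13-3-11-14-17-5-30-5-8-9-6z"/><path d="M369 211l-14 1-28 10-48 8-2 11 9 18 14 14 8-10 7-2 14 0 14 11 17 25-14 22 1 16 7 13 13 3 17-7 23-1-3 10-1 28 3 4 8 2 49-1 1-108-22-11-4-5-3-10-1-16-7-16-7 1-31-3z"/><path d="M80 16l-64 1 0 145 30 2 15 5 8 0 43-11 27-1 33 12 29 23 4-11 18-22-12-5-23-6-27-18-8-1-10 3-8-6-13-20-9-36-9-10-23-15-2-6z"/><path d="M139 157l-27 1-43 11-8 0-15-5-30 0 0 75 10 1 6 4 7 15 22 27 5-15 10-10 33-15 15-18 15 0 5 6 5 12 0 10-3 8 13 10 10-8 14-5 12-8 3-11-1-17 4 2 18-2-1-17-8-11-16-9-22-19z"/><path d="M26 240l-10 1 0 141 25-1 13 4 29 0 12 4 9 0 3-21 12-19 5-16-9-10 5-14-9 2-21-19-28-4-2-5-21-24-7-15z"/><path d="M126 331l-3 3-7 20-9 14-2 21-9 3-8 6-12 22-2 12 5 13 2 19 77 0 0-32 4-7 17-19 2-16 3-7-3-11-21-19-9-21-4 2-10 0z"/><path d="M301 273l-13 20-7 5-18 7-8-1-3-3-1 6-6 5-15 8-12 3-5-1-20-13-26 5-16 19 6 16 24 23 4 10 12-12 9-5 15 1 20 12 17 0 5-3 26-22 22-28 7-35-3-6z"/><path d="M217 365l-11 0-5 2-19 19-3 20-17 19-4 7-1 19 2 13 97 0 0-4-4-4-15-11-19-18-4-9 3-15 28 12 24-7 17 1 13 6 10-12 22-7-8-10-9-4-14-1-14 4-17 0-11-6-21-3z"/><path d="M265 222l-46 5 2 15 14 22-11 2-25 19-4 10-1 15 19 12 12 0 20-10 6-5 1-6 6 4 11-1 9-3 10-8 13-20-15-14-9-18 1-11-6-2z"/><path d="M329 261l-18 1-9 9 0 2 7 5 9 12-4 26-5 13-35 38-11 8-12 4 7 0 11 6 17 0 14-4 14 1 9 4 9 9 4-2 8-10 6-22 4-8-7-18-1-16 14-22-17-25z"/><path d="M346 56l-11 9-12 6-8 9-3 5 6 25 33 18 7 0 7-4 31-23 25 1 24 7 19 0-1-31-10 8-18 1-5-2-15-18-10-8-10-1-6 2-7 7-8 3-13-4z"/><path d="M463 16l-72 0-2 9-6 6-6 0-20-8-4 19-8 13 11 9 18 6 8-3 7-7 6-2 10 1 10 8 15 18 5 2 18-1 11-9z"/><path d="M301 16l-36 0-4 12-9 9-4 1 7 7 3 5 3 27 14 17 3 8 10 5 30 3 0-5-6-22 11-12 12-6 10-10-13-13-18-8-9-9z"/><path d="M41 381l-25 2 0 80 64 1 0-13-6-19 2-12 12-22 13-8-18-5-29 0z"/>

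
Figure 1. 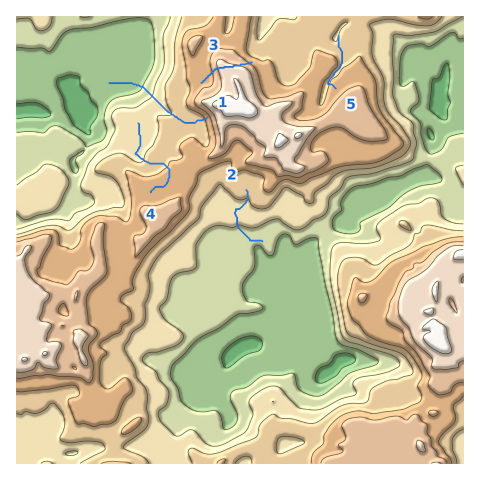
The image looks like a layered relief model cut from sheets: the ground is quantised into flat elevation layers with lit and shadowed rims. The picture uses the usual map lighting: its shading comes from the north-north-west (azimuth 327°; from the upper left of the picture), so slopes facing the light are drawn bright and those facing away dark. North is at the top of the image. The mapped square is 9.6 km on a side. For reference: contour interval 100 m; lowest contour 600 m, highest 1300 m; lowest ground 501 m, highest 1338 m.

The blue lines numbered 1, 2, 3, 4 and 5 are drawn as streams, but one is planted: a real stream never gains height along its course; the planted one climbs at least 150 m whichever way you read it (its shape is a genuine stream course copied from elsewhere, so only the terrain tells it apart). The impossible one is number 3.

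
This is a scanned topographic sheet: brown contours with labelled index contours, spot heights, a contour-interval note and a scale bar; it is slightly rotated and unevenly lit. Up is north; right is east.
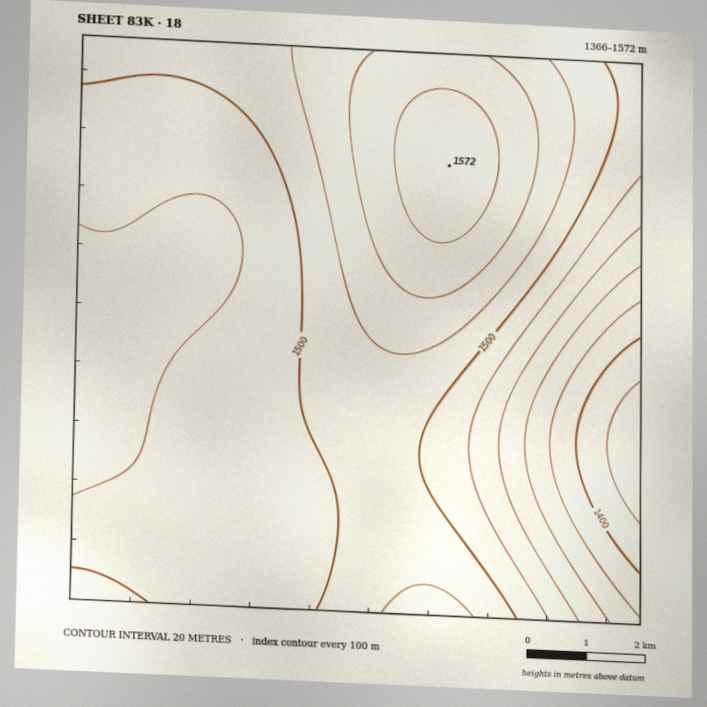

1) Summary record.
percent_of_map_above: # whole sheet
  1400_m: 97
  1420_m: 94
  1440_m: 91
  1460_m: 88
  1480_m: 74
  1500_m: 42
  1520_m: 21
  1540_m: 12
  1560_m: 4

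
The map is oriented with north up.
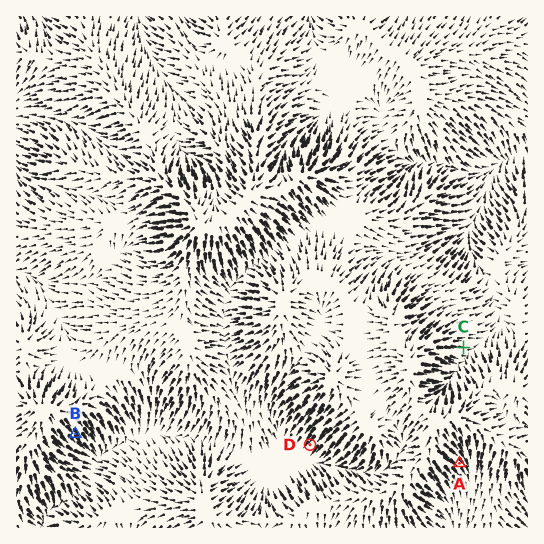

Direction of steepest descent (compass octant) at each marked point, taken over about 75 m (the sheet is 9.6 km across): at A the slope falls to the SE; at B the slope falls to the SE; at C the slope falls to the E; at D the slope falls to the SW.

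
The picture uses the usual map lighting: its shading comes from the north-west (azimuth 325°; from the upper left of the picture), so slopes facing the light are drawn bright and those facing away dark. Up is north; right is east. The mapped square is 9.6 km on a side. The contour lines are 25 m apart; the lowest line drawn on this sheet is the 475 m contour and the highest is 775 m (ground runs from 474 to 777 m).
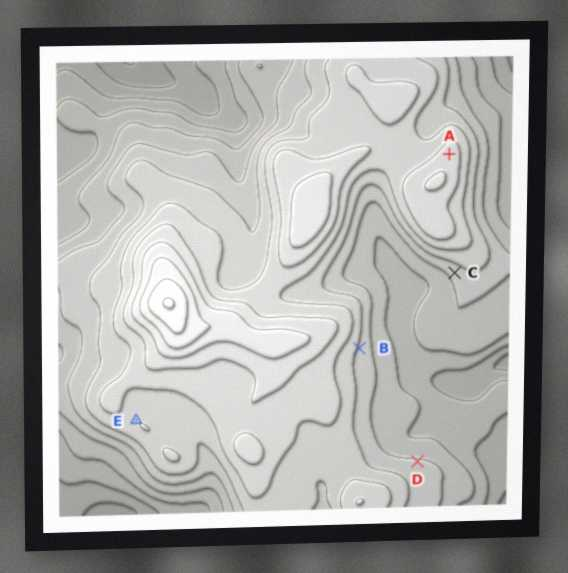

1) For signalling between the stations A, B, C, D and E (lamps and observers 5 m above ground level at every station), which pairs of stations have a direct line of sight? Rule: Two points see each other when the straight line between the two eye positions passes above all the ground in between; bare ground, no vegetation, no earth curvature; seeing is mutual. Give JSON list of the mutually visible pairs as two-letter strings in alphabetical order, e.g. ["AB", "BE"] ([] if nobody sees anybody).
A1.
["BC", "BD", "CD"]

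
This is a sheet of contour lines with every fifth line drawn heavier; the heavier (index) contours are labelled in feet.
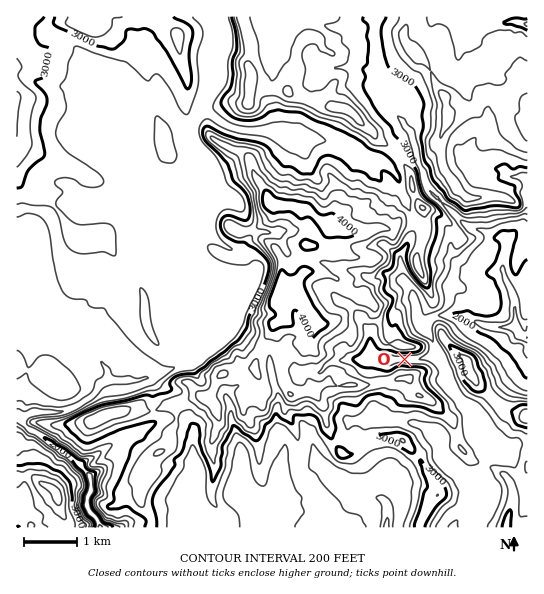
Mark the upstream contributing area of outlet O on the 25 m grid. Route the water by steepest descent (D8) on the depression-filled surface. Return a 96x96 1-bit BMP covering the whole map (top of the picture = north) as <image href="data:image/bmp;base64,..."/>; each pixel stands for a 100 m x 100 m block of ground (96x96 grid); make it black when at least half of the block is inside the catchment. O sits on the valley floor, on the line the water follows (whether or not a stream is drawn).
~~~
<image width="96" height="96" href="data:image/bmp;base64,Qk2+BAAAAAAAAD4AAAAoAAAAYAAAAGAAAAABAAEAAAAAAIAEAAATCwAAEwsAAAIAAAAAAAAA////AAAAAAAAAAAAAAAAAAAAAAAAAAAAAAAAAAAAAAAAAAAAAAAAAAAAAAAAAAAAAAAAAAAAAAAAAAAAAAAAAAAAAAAAAAAAAAAAAAAAAAAAAAAAAAAAAAAAAAAAAAAAAAAAAAAAAAAAAAAAAAAAAAAAAAAAAAAAAAAAAAAAAAAAAAAAAAAAAAAAAAAAAAAAAAAAAAAAAAAAAAAAAAAAAAAAAAAAAAAAAAAAAAAAAAAAAAAAAAAAAAAAAAAAAAAAAAAAAAAAAAAAAAAAAAAAAAAAAAAAAAAAAAAAAAAAAAAAAAAAAAAAAAAAAAAAAAAAAAAAAAAAAAAAAAAAAAAAAAAAAAAAAAAAAAAAAAAAAAAAAAAAAAAAAAAAAAAAAAAAAAAAAAAAAAAAAAAAAAAAAAAAAAAAAAAAAAAeAAAAAAAAAAAAAAA/gAAAAAAAAAAAAAA///wAAAAAAAAAAAA///+AAAAAAAAAAAA///+AAAAAAAAAAAA///+AAAAAAAAAAAA///+AAAAAAAAAAAA///+AAAAAAAAAAAA///+AAAAAAAAAAAB///4AAAAAAAAAAAB///gAAAAAAAAAAAD///AAAAAAAAAAAAD///AAAAAAAAAAAAB///AAAAAAAAAAAAA///AAAAAAAAAAAAA//+AAAAAAAAAAAAB//+AAAAAAAAAAAAB//8AAAAAAAAAAAAB//4AAAAAAAAAAAAB//AAAAAAAAAAAAAB/+AAAAAAAAAAAAAAH8AAAAAAAAAAAAAAD4AAAAAAAAAAAAAAAAAAAAAAAAAAAAAAAAAAAAAAAAAAAAAAAAAAAAAAAAAAAAAAAAAAAAAAAAAAAAAAAAAAAAAAAAAAAAAAAAAAAAAAAAAAAAAAAAAAAAAAAAAAAAAAAAAAAAAAAAAAAAAAAAAAAAAAAAAAAAAAAAAAAAAAAAAAAAAAAAAAAAAAAAAAAAAAAAAAAAAAAAAAAAAAAAAAAAAAAAAAAAAAAAAAAAAAAAAAAAAAAAAAAAAAAAAAAAAAAAAAAAAAAAAAAAAAAAAAAAAAAAAAAAAAAAAAAAAAAAAAAAAAAAAAAAAAAAAAAAAAAAAAAAAAAAAAAAAAAAAAAAAAAAAAAAAAAAAAAAAAAAAAAAAAAAAAAAAAAAAAAAAAAAAAAAAAAAAAAAAAAAAAAAAAAAAAAAAAAAAAAAAAAAAAAAAAAAAAAAAAAAAAAAAAAAAAAAAAAAAAAAAAAAAAAAAAAAAAAAAAAAAAAAAAAAAAAAAAAAAAAAAAAAAAAAAAAAAAAAAAAAAAAAAAAAAAAAAAAAAAAAAAAAAAAAAAAAAAAAAAAAAAAAAAAAAAAAAAAAAAAAAAAAAAAAAAAAAAAAAAAAAAAAAAAAAAAAAAAAAAAAAAAAAAAAAAAAAAAAAAAAAAAAAAAAAAAAAAAAAAAAAAAAAAAAAAAAAAAAAAAAAAAAAAAAAAAAAAAAAAAAAAAAAAAAAAAAAAAAAAAAAAAAAAAAAAAAAAAAAAAAAAAAAAAAAAAAAAAAAAAAAAAAAAAAAAAAAA="/>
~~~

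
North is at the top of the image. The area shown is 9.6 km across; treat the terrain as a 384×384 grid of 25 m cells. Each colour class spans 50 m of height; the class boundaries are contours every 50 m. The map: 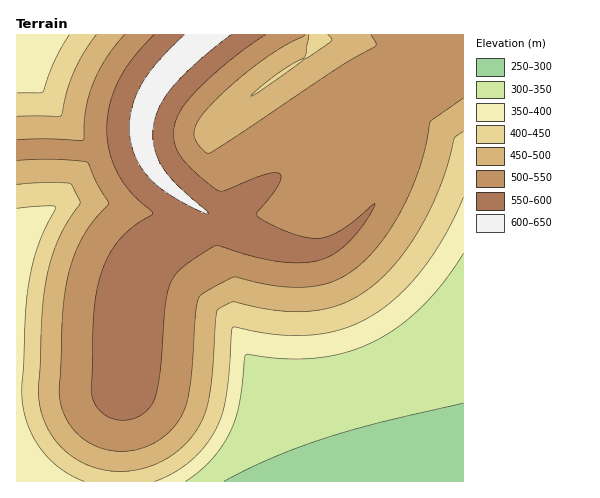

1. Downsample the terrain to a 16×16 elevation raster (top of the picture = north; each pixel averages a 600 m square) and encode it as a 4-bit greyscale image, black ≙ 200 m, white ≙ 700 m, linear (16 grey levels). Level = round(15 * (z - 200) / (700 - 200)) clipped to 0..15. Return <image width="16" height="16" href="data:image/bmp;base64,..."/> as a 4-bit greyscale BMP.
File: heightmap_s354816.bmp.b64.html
<image width="16" height="16" href="data:image/bmp;base64,Qk32AAAAAAAAAHYAAAAoAAAAEAAAABAAAAABAAQAAAAAAIAAAAATCwAAEwsAABAAAAAAAAAAAAAAABEREQAiIiIAMzMzAERERABVVVUAZmZmAHd3dwCIiIgAmZmZAKqqqgC7u7sAzMzMAN3d3QDu7u4A////AFZ4d1MzMiIiaJqYdDMzMzNpq7qGRDMzM3mruoZERDMzeau6llVURDNpq7qXZmZVQ2mrupiIiHZUaKu7qaqph2VYmru7u7uodWeKq8u6qqmGd4q8urqpqoeZm8uqqqqql5mby5iaqqqYd5vLqImqqqlXisy6iJmqqlZ5vNupiJmq"/>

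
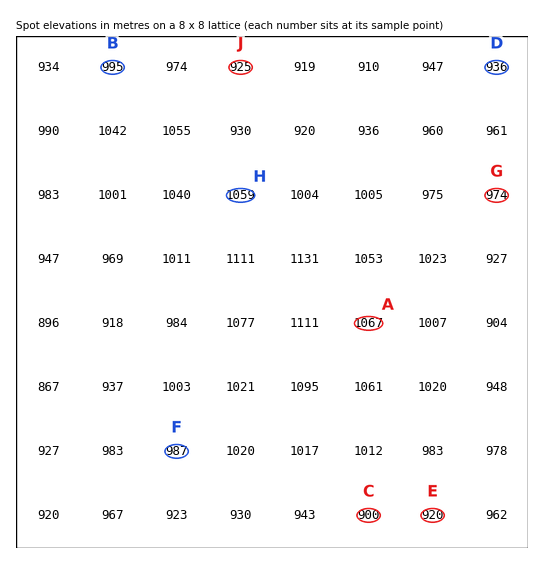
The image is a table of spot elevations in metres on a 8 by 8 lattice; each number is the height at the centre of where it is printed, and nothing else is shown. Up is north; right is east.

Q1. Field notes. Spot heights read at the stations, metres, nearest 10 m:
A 1070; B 990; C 900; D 940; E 920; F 990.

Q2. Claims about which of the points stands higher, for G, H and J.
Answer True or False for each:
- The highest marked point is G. False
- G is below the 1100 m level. True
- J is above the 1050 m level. False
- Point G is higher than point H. False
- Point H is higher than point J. True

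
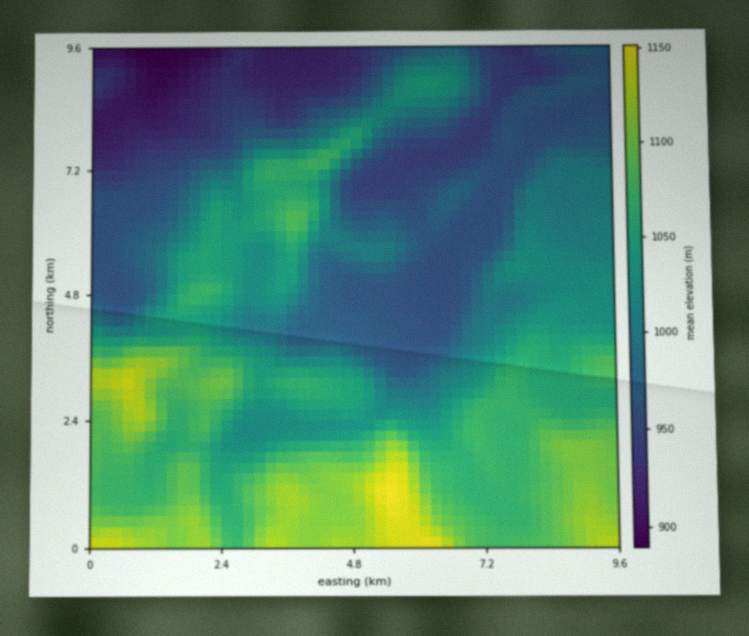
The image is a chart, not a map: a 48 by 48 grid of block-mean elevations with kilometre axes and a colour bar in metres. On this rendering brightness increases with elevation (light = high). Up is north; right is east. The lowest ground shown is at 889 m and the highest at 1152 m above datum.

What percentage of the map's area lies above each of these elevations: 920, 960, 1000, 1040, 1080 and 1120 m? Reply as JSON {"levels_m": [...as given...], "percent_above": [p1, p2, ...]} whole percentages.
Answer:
{"levels_m": [920, 960, 1000, 1040, 1080, 1120], "percent_above": [96, 82, 60, 40, 17, 3]}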